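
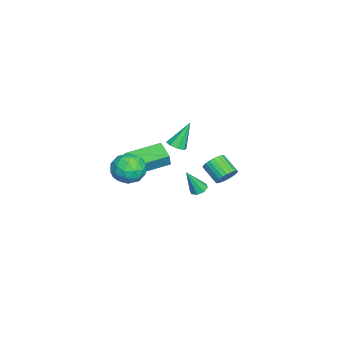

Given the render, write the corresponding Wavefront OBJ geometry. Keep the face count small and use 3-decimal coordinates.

v 0.631 -1.704 -0.244
v 1.353 -0.97 -0.457
v 1.747 -2.51 0.757
v 2.469 -1.776 0.544
v 1.627 -1.533 1.125
v 0.938 -1.035 0.507
v 2.162 -2.445 -0.207
v 1.473 -1.947 -0.825
v 2.299 -1.428 -0.434
v 1.969 -0.864 0.389
v 1.131 -2.616 -0.089
v 0.801 -2.052 0.734
v 0.894 -1.266 -0.438
v 2.206 -2.214 0.738
v 1.711 -2.071 1.08
v 2.135 -1.639 0.955
v 0.65 -1.304 0.129
v 1.074 -0.873 0.003
v 1.235 -1.204 0.933
v 2.026 -2.607 0.297
v 2.45 -2.176 0.171
v 0.965 -1.841 -0.655
v 1.389 -1.409 -0.78
v 1.865 -2.276 -0.633
v 1.875 -1.104 -0.55
v 2.53 -1.578 0.038
v 2.35 -1.971 -0.403
v 1.945 -1.678 -0.767
v 1.68 -0.772 -0.066
v 2.336 -1.246 0.522
v 1.841 -1.103 0.864
v 1.436 -0.81 0.501
v 2.236 -1.042 -0.053
v 0.764 -2.234 -0.222
v 1.42 -2.708 0.366
v 1.664 -2.67 -0.201
v 1.259 -2.377 -0.564
v 0.57 -1.902 0.262
v 1.225 -2.376 0.85
v 1.155 -1.802 1.067
v 0.75 -1.509 0.703
v 0.864 -2.438 0.353
v -2.157 0.177 -0.136
v -1.585 0.349 -0.012
v -2.703 0.863 1.436
v -1.825 0.678 -0.239
v -2.259 0.715 -0.406
v -2.634 0.436 -0.415
v -2.729 0.006 -0.26
v -2.489 -0.324 -0.033
v -2.054 -0.36 0.134
v -1.68 -0.082 0.143
v 3.663 2.383 0.418
v 3.995 2.059 0.205
v 3.977 1.777 1.822
v 4.162 2.395 0.312
v 4.037 2.724 0.482
v 3.693 2.853 0.614
v 3.332 2.706 0.632
v 3.165 2.37 0.524
v 3.29 2.042 0.355
v 3.634 1.913 0.222
v -3.809 -2.976 -2.836
v -3.5 -2.99 -1.969
v -4.87 -1.105 -2.428
v -4.562 -1.118 -1.561
v -2.758 -2.302 -3.199
v -2.45 -2.315 -2.332
v -3.82 -0.43 -2.791
v -3.511 -0.444 -1.924
v 0.928 3.44 -0.317
v 1.493 3.306 0.073
v 0.817 2.485 0.768
v 0.252 2.62 0.377
v 1.382 3.514 0.211
v 0.706 2.693 0.905
v 1.201 3.711 0.268
v 0.525 2.89 0.962
v 0.979 3.866 0.236
v 0.303 3.046 0.93
v 0.749 3.957 0.119
v 0.073 3.137 0.814
v 0.547 3.969 -0.063
v -0.129 3.149 0.631
v 0.402 3.901 -0.285
v -0.274 3.081 0.41
v 0.338 3.763 -0.511
v -0.338 2.942 0.184
v 0.363 3.575 -0.708
v -0.313 2.754 -0.013
v 0.474 3.367 -0.845
v -0.202 2.546 -0.151
v 0.655 3.17 -0.902
v -0.021 2.349 -0.208
v 0.877 3.014 -0.87
v 0.201 2.194 -0.176
v 1.107 2.923 -0.754
v 0.431 2.103 -0.059
v 1.309 2.911 -0.571
v 0.633 2.091 0.123
v 1.454 2.979 -0.35
v 0.778 2.159 0.345
v 1.518 3.118 -0.124
v 0.842 2.297 0.571
f 1 38 17
f 38 12 41
f 17 41 6
f 38 41 17
f 1 17 13
f 17 6 18
f 13 18 2
f 17 18 13
f 1 13 22
f 13 2 23
f 22 23 8
f 13 23 22
f 1 22 34
f 22 8 37
f 34 37 11
f 22 37 34
f 1 34 38
f 34 11 42
f 38 42 12
f 34 42 38
f 2 18 29
f 18 6 32
f 29 32 10
f 18 32 29
f 6 41 19
f 41 12 40
f 19 40 5
f 41 40 19
f 12 42 39
f 42 11 35
f 39 35 3
f 42 35 39
f 11 37 36
f 37 8 24
f 36 24 7
f 37 24 36
f 8 23 28
f 23 2 25
f 28 25 9
f 23 25 28
f 4 30 16
f 30 10 31
f 16 31 5
f 30 31 16
f 4 16 14
f 16 5 15
f 14 15 3
f 16 15 14
f 4 14 21
f 14 3 20
f 21 20 7
f 14 20 21
f 4 21 26
f 21 7 27
f 26 27 9
f 21 27 26
f 4 26 30
f 26 9 33
f 30 33 10
f 26 33 30
f 5 31 19
f 31 10 32
f 19 32 6
f 31 32 19
f 3 15 39
f 15 5 40
f 39 40 12
f 15 40 39
f 7 20 36
f 20 3 35
f 36 35 11
f 20 35 36
f 9 27 28
f 27 7 24
f 28 24 8
f 27 24 28
f 10 33 29
f 33 9 25
f 29 25 2
f 33 25 29
f 44 43 46
f 44 46 45
f 46 43 47
f 46 47 45
f 47 43 48
f 47 48 45
f 48 43 49
f 48 49 45
f 49 43 50
f 49 50 45
f 50 43 51
f 50 51 45
f 51 43 52
f 51 52 45
f 52 43 44
f 52 44 45
f 54 53 56
f 54 56 55
f 56 53 57
f 56 57 55
f 57 53 58
f 57 58 55
f 58 53 59
f 58 59 55
f 59 53 60
f 59 60 55
f 60 53 61
f 60 61 55
f 61 53 62
f 61 62 55
f 62 53 54
f 62 54 55
f 64 66 63
f 67 64 63
f 63 66 65
f 65 67 63
f 64 70 66
f 68 64 67
f 68 70 64
f 66 70 65
f 69 67 65
f 65 70 69
f 69 68 67
f 70 68 69
f 72 71 75
f 72 75 73
f 73 75 76
f 73 76 74
f 75 71 77
f 75 77 76
f 76 77 78
f 76 78 74
f 77 71 79
f 77 79 78
f 78 79 80
f 78 80 74
f 79 71 81
f 79 81 80
f 80 81 82
f 80 82 74
f 81 71 83
f 81 83 82
f 82 83 84
f 82 84 74
f 83 71 85
f 83 85 84
f 84 85 86
f 84 86 74
f 85 71 87
f 85 87 86
f 86 87 88
f 86 88 74
f 87 71 89
f 87 89 88
f 88 89 90
f 88 90 74
f 89 71 91
f 89 91 90
f 90 91 92
f 90 92 74
f 91 71 93
f 91 93 92
f 92 93 94
f 92 94 74
f 93 71 95
f 93 95 94
f 94 95 96
f 94 96 74
f 95 71 97
f 95 97 96
f 96 97 98
f 96 98 74
f 97 71 99
f 97 99 98
f 98 99 100
f 98 100 74
f 99 71 101
f 99 101 100
f 100 101 102
f 100 102 74
f 101 71 103
f 101 103 102
f 102 103 104
f 102 104 74
f 103 71 72
f 103 72 104
f 104 72 73
f 104 73 74



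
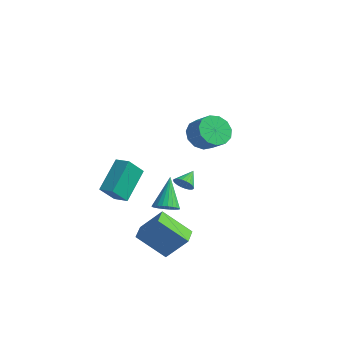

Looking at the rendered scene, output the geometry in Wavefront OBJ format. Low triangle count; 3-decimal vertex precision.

v -3.556 2.654 -2.898
v -3.328 2.347 -2.384
v -3.804 3.566 -2.242
v -3.123 2.462 -2.467
v -2.983 2.607 -2.615
v -2.931 2.759 -2.806
v -2.974 2.895 -3.011
v -3.105 2.994 -3.199
v -3.305 3.042 -3.341
v -3.543 3.03 -3.416
v -3.783 2.961 -3.411
v -3.988 2.846 -3.329
v -4.128 2.701 -3.18
v -4.18 2.55 -2.989
v -4.138 2.414 -2.784
v -4.006 2.314 -2.596
v -3.807 2.267 -2.454
v -3.568 2.278 -2.38
v -1.75 -4.471 -0.444
v -2.27 -2.979 1.073
v -1.843 -3.448 -1.481
v -2.363 -1.956 0.036
v -0.897 -4.284 -0.336
v -1.417 -2.792 1.181
v -0.99 -3.261 -1.373
v -1.51 -1.769 0.144
v 1.541 -2.819 -1.047
v 2.212 -2.639 -0.858
v 0.839 -1.941 0.607
v 2.136 -2.415 -1.009
v 1.969 -2.252 -1.166
v 1.737 -2.176 -1.305
v 1.475 -2.198 -1.405
v 1.224 -2.314 -1.45
v 1.02 -2.507 -1.434
v 0.896 -2.748 -1.359
v 0.87 -2.999 -1.236
v 0.946 -3.223 -1.085
v 1.113 -3.386 -0.928
v 1.345 -3.462 -0.789
v 1.607 -3.44 -0.689
v 1.859 -3.324 -0.644
v 2.062 -3.131 -0.66
v 2.186 -2.891 -0.735
v 1.474 -0.36 3.378
v 1.965 -0.71 2.594
v 2.978 -0.73 3.237
v 2.486 -0.38 4.022
v 1.996 -0.154 2.563
v 3.009 -0.174 3.206
v 1.861 0.337 2.791
v 2.873 0.317 3.434
v 1.603 0.606 3.206
v 2.615 0.586 3.849
v 1.304 0.569 3.675
v 2.316 0.549 4.318
v 1.059 0.237 4.05
v 2.071 0.217 4.694
v 0.945 -0.285 4.212
v 1.958 -0.305 4.856
v 1 -0.83 4.109
v 2.012 -0.85 4.753
v 1.205 -1.226 3.774
v 2.217 -1.247 4.418
v 1.495 -1.348 3.314
v 2.508 -1.368 3.957
v 1.779 -1.155 2.873
v 2.791 -1.175 3.517
v 1.114 -4.13 -2.175
v 2.055 -3.47 -0.909
v 2.188 -3.089 -3.517
v 3.129 -2.429 -2.252
v 1.871 -5.031 -2.268
v 2.812 -4.371 -1.003
v 2.945 -3.99 -3.611
v 3.886 -3.33 -2.345
f 2 1 4
f 2 4 3
f 4 1 5
f 4 5 3
f 5 1 6
f 5 6 3
f 6 1 7
f 6 7 3
f 7 1 8
f 7 8 3
f 8 1 9
f 8 9 3
f 9 1 10
f 9 10 3
f 10 1 11
f 10 11 3
f 11 1 12
f 11 12 3
f 12 1 13
f 12 13 3
f 13 1 14
f 13 14 3
f 14 1 15
f 14 15 3
f 15 1 16
f 15 16 3
f 16 1 17
f 16 17 3
f 17 1 18
f 17 18 3
f 18 1 2
f 18 2 3
f 20 22 19
f 23 20 19
f 19 22 21
f 21 23 19
f 20 26 22
f 24 20 23
f 24 26 20
f 22 26 21
f 25 23 21
f 21 26 25
f 25 24 23
f 26 24 25
f 28 27 30
f 28 30 29
f 30 27 31
f 30 31 29
f 31 27 32
f 31 32 29
f 32 27 33
f 32 33 29
f 33 27 34
f 33 34 29
f 34 27 35
f 34 35 29
f 35 27 36
f 35 36 29
f 36 27 37
f 36 37 29
f 37 27 38
f 37 38 29
f 38 27 39
f 38 39 29
f 39 27 40
f 39 40 29
f 40 27 41
f 40 41 29
f 41 27 42
f 41 42 29
f 42 27 43
f 42 43 29
f 43 27 44
f 43 44 29
f 44 27 28
f 44 28 29
f 46 45 49
f 46 49 47
f 47 49 50
f 47 50 48
f 49 45 51
f 49 51 50
f 50 51 52
f 50 52 48
f 51 45 53
f 51 53 52
f 52 53 54
f 52 54 48
f 53 45 55
f 53 55 54
f 54 55 56
f 54 56 48
f 55 45 57
f 55 57 56
f 56 57 58
f 56 58 48
f 57 45 59
f 57 59 58
f 58 59 60
f 58 60 48
f 59 45 61
f 59 61 60
f 60 61 62
f 60 62 48
f 61 45 63
f 61 63 62
f 62 63 64
f 62 64 48
f 63 45 65
f 63 65 64
f 64 65 66
f 64 66 48
f 65 45 67
f 65 67 66
f 66 67 68
f 66 68 48
f 67 45 46
f 67 46 68
f 68 46 47
f 68 47 48
f 70 72 69
f 73 70 69
f 69 72 71
f 71 73 69
f 70 76 72
f 74 70 73
f 74 76 70
f 72 76 71
f 75 73 71
f 71 76 75
f 75 74 73
f 76 74 75



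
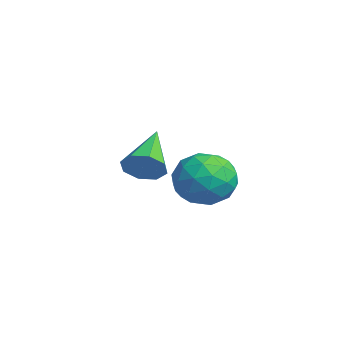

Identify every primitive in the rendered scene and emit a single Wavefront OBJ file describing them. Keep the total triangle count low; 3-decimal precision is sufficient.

v -0.327 -2.563 -1.538
v 0.264 -3.136 -1.757
v -1.184 -3.084 -2.483
v -0.593 -3.657 -2.702
v -0.976 -3.709 -1.943
v -0.446 -3.387 -1.359
v -0.474 -2.833 -2.881
v 0.056 -2.511 -2.297
v 0.173 -3.304 -2.587
v -0.138 -3.845 -2.007
v -0.782 -2.375 -2.233
v -1.093 -2.916 -1.653
v 0.044 -2.804 -1.565
v -0.964 -3.416 -2.675
v -1.189 -3.447 -2.229
v -0.842 -3.784 -2.358
v -0.374 -2.951 -1.33
v -0.027 -3.288 -1.459
v -0.755 -3.625 -1.568
v -0.893 -2.932 -2.781
v -0.546 -3.269 -2.91
v -0.078 -2.436 -1.882
v 0.269 -2.773 -2.011
v -0.165 -2.595 -2.672
v 0.337 -3.239 -2.181
v -0.166 -3.545 -2.737
v -0.096 -3.061 -2.842
v 0.215 -2.872 -2.499
v 0.155 -3.557 -1.84
v -0.349 -3.863 -2.396
v -0.574 -3.894 -1.95
v -0.263 -3.704 -1.606
v 0.101 -3.655 -2.328
v -0.571 -2.357 -1.844
v -1.075 -2.663 -2.4
v -0.657 -2.516 -2.634
v -0.346 -2.326 -2.29
v -0.754 -2.675 -1.503
v -1.257 -2.981 -2.059
v -1.135 -3.348 -1.741
v -0.824 -3.159 -1.398
v -1.021 -2.565 -1.912
v -2.529 -4.083 -2.377
v -2.154 -3.655 -2.158
v -3.731 -3.437 -1.583
v -2.352 -3.529 -2.562
v -2.654 -3.728 -2.857
v -2.883 -4.135 -2.871
v -2.903 -4.512 -2.596
v -2.705 -4.638 -2.193
v -2.403 -4.439 -1.897
v -2.174 -4.032 -1.883
f 1 38 17
f 38 12 41
f 17 41 6
f 38 41 17
f 1 17 13
f 17 6 18
f 13 18 2
f 17 18 13
f 1 13 22
f 13 2 23
f 22 23 8
f 13 23 22
f 1 22 34
f 22 8 37
f 34 37 11
f 22 37 34
f 1 34 38
f 34 11 42
f 38 42 12
f 34 42 38
f 2 18 29
f 18 6 32
f 29 32 10
f 18 32 29
f 6 41 19
f 41 12 40
f 19 40 5
f 41 40 19
f 12 42 39
f 42 11 35
f 39 35 3
f 42 35 39
f 11 37 36
f 37 8 24
f 36 24 7
f 37 24 36
f 8 23 28
f 23 2 25
f 28 25 9
f 23 25 28
f 4 30 16
f 30 10 31
f 16 31 5
f 30 31 16
f 4 16 14
f 16 5 15
f 14 15 3
f 16 15 14
f 4 14 21
f 14 3 20
f 21 20 7
f 14 20 21
f 4 21 26
f 21 7 27
f 26 27 9
f 21 27 26
f 4 26 30
f 26 9 33
f 30 33 10
f 26 33 30
f 5 31 19
f 31 10 32
f 19 32 6
f 31 32 19
f 3 15 39
f 15 5 40
f 39 40 12
f 15 40 39
f 7 20 36
f 20 3 35
f 36 35 11
f 20 35 36
f 9 27 28
f 27 7 24
f 28 24 8
f 27 24 28
f 10 33 29
f 33 9 25
f 29 25 2
f 33 25 29
f 44 43 46
f 44 46 45
f 46 43 47
f 46 47 45
f 47 43 48
f 47 48 45
f 48 43 49
f 48 49 45
f 49 43 50
f 49 50 45
f 50 43 51
f 50 51 45
f 51 43 52
f 51 52 45
f 52 43 44
f 52 44 45



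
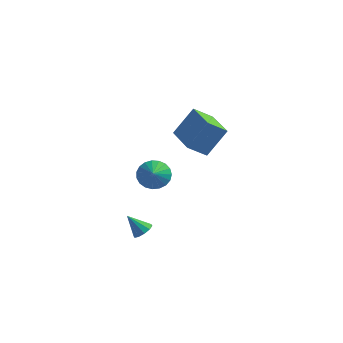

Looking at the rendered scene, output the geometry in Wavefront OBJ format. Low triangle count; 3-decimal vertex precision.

v -2.739 -0.649 -3.971
v -2.279 -0.86 -3.579
v -3.621 -0.671 -2.949
v -2.277 -0.465 -3.568
v -2.451 -0.14 -3.711
v -2.735 -0.009 -3.954
v -3.021 -0.123 -4.202
v -3.199 -0.437 -4.363
v -3.201 -0.833 -4.374
v -3.027 -1.158 -4.231
v -2.743 -1.289 -3.988
v -2.458 -1.175 -3.74
v -0.34 -0.435 3.016
v 0.493 0.403 4.555
v -1.688 1.243 2.832
v -0.855 2.081 4.371
v 0.535 0.179 2.209
v 1.368 1.017 3.748
v -0.813 1.857 2.025
v 0.02 2.695 3.564
v -3.555 3.391 -2.285
v -3.064 2.934 -3
v -3.325 2.589 -1.615
v -2.772 3.162 -2.828
v -2.616 3.429 -2.563
v -2.623 3.689 -2.249
v -2.79 3.898 -1.942
v -3.09 4.019 -1.694
v -3.471 4.031 -1.549
v -3.866 3.933 -1.53
v -4.207 3.741 -1.642
v -4.436 3.488 -1.866
v -4.512 3.218 -2.162
v -4.423 2.979 -2.479
v -4.184 2.81 -2.763
v -3.836 2.742 -2.964
v -3.44 2.786 -3.048
f 2 1 4
f 2 4 3
f 4 1 5
f 4 5 3
f 5 1 6
f 5 6 3
f 6 1 7
f 6 7 3
f 7 1 8
f 7 8 3
f 8 1 9
f 8 9 3
f 9 1 10
f 9 10 3
f 10 1 11
f 10 11 3
f 11 1 12
f 11 12 3
f 12 1 2
f 12 2 3
f 14 16 13
f 17 14 13
f 13 16 15
f 15 17 13
f 14 20 16
f 18 14 17
f 18 20 14
f 16 20 15
f 19 17 15
f 15 20 19
f 19 18 17
f 20 18 19
f 22 21 24
f 22 24 23
f 24 21 25
f 24 25 23
f 25 21 26
f 25 26 23
f 26 21 27
f 26 27 23
f 27 21 28
f 27 28 23
f 28 21 29
f 28 29 23
f 29 21 30
f 29 30 23
f 30 21 31
f 30 31 23
f 31 21 32
f 31 32 23
f 32 21 33
f 32 33 23
f 33 21 34
f 33 34 23
f 34 21 35
f 34 35 23
f 35 21 36
f 35 36 23
f 36 21 37
f 36 37 23
f 37 21 22
f 37 22 23



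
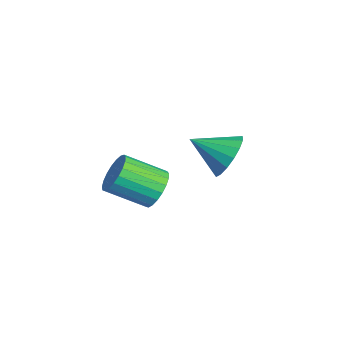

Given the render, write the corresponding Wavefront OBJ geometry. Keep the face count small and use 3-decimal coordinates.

v -0.282 -0.283 1.003
v 0.07 -0.149 1.376
v -0.147 -1.062 1.91
v -0.498 -1.197 1.537
v -0.115 -0.059 1.453
v -0.332 -0.972 1.988
v -0.33 -0.008 1.453
v -0.547 -0.921 1.988
v -0.536 -0.005 1.375
v -0.753 -0.918 1.91
v -0.698 -0.05 1.233
v -0.915 -0.963 1.767
v -0.788 -0.135 1.051
v -1.005 -1.048 1.585
v -0.791 -0.246 0.86
v -1.008 -1.159 1.395
v -0.705 -0.363 0.694
v -0.922 -1.276 1.229
v -0.546 -0.467 0.582
v -0.763 -1.38 1.116
v -0.342 -0.539 0.542
v -0.559 -1.452 1.077
v -0.127 -0.566 0.582
v -0.344 -1.479 1.117
v 0.061 -0.545 0.695
v -0.156 -1.458 1.229
v 0.19 -0.479 0.861
v -0.027 -1.392 1.395
v 0.238 -0.379 1.051
v 0.021 -1.292 1.586
v 0.195 -0.262 1.233
v -0.022 -1.175 1.768
v -2.777 1.936 -0.014
v -2.393 2.098 0.51
v -3.103 1.064 0.494
v -2.673 2.24 0.574
v -2.977 2.312 0.503
v -3.236 2.298 0.313
v -3.389 2.201 0.049
v -3.402 2.043 -0.23
v -3.272 1.861 -0.459
v -3.028 1.696 -0.587
v -2.727 1.585 -0.583
v -2.438 1.555 -0.449
v -2.226 1.612 -0.215
v -2.14 1.744 0.065
v -2.2 1.919 0.327
f 2 1 5
f 2 5 3
f 3 5 6
f 3 6 4
f 5 1 7
f 5 7 6
f 6 7 8
f 6 8 4
f 7 1 9
f 7 9 8
f 8 9 10
f 8 10 4
f 9 1 11
f 9 11 10
f 10 11 12
f 10 12 4
f 11 1 13
f 11 13 12
f 12 13 14
f 12 14 4
f 13 1 15
f 13 15 14
f 14 15 16
f 14 16 4
f 15 1 17
f 15 17 16
f 16 17 18
f 16 18 4
f 17 1 19
f 17 19 18
f 18 19 20
f 18 20 4
f 19 1 21
f 19 21 20
f 20 21 22
f 20 22 4
f 21 1 23
f 21 23 22
f 22 23 24
f 22 24 4
f 23 1 25
f 23 25 24
f 24 25 26
f 24 26 4
f 25 1 27
f 25 27 26
f 26 27 28
f 26 28 4
f 27 1 29
f 27 29 28
f 28 29 30
f 28 30 4
f 29 1 31
f 29 31 30
f 30 31 32
f 30 32 4
f 31 1 2
f 31 2 32
f 32 2 3
f 32 3 4
f 34 33 36
f 34 36 35
f 36 33 37
f 36 37 35
f 37 33 38
f 37 38 35
f 38 33 39
f 38 39 35
f 39 33 40
f 39 40 35
f 40 33 41
f 40 41 35
f 41 33 42
f 41 42 35
f 42 33 43
f 42 43 35
f 43 33 44
f 43 44 35
f 44 33 45
f 44 45 35
f 45 33 46
f 45 46 35
f 46 33 47
f 46 47 35
f 47 33 34
f 47 34 35



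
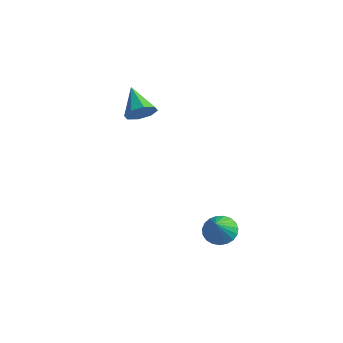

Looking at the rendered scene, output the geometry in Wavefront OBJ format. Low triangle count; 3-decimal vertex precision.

v -1.521 3.1 2.789
v -1.106 3.724 2.796
v -2.619 3.82 3.631
v -1.463 3.703 2.347
v -1.855 3.328 2.158
v -2.051 2.82 2.338
v -1.936 2.475 2.782
v -1.579 2.496 3.231
v -1.187 2.871 3.421
v -0.991 3.379 3.241
v 3.679 1.69 -1.587
v 4.408 1.894 -1.647
v 3.981 0.91 -0.553
v 4.295 2.112 -1.448
v 4.076 2.258 -1.274
v 3.787 2.305 -1.154
v 3.48 2.247 -1.108
v 3.207 2.091 -1.146
v 3.016 1.867 -1.259
v 2.939 1.612 -1.429
v 2.99 1.37 -1.627
v 3.161 1.184 -1.817
v 3.42 1.086 -1.968
v 3.725 1.091 -2.052
v 4.021 1.201 -2.057
v 4.258 1.395 -1.98
v 4.395 1.64 -1.835
f 2 1 4
f 2 4 3
f 4 1 5
f 4 5 3
f 5 1 6
f 5 6 3
f 6 1 7
f 6 7 3
f 7 1 8
f 7 8 3
f 8 1 9
f 8 9 3
f 9 1 10
f 9 10 3
f 10 1 2
f 10 2 3
f 12 11 14
f 12 14 13
f 14 11 15
f 14 15 13
f 15 11 16
f 15 16 13
f 16 11 17
f 16 17 13
f 17 11 18
f 17 18 13
f 18 11 19
f 18 19 13
f 19 11 20
f 19 20 13
f 20 11 21
f 20 21 13
f 21 11 22
f 21 22 13
f 22 11 23
f 22 23 13
f 23 11 24
f 23 24 13
f 24 11 25
f 24 25 13
f 25 11 26
f 25 26 13
f 26 11 27
f 26 27 13
f 27 11 12
f 27 12 13



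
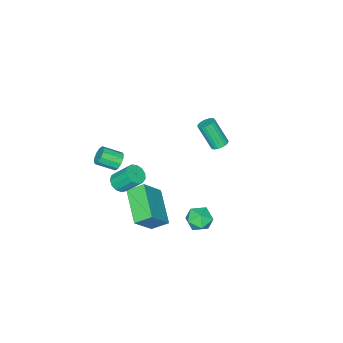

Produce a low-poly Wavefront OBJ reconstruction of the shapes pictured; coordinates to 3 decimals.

v 4.022 -0.114 2.465
v 4.468 -0.378 2.824
v 4.123 0.49 3.893
v 3.678 0.754 3.535
v 4.623 -0.108 2.654
v 4.279 0.76 3.723
v 4.588 0.161 2.425
v 4.243 1.029 3.494
v 4.373 0.342 2.208
v 4.028 1.21 3.277
v 4.046 0.378 2.073
v 3.702 1.247 3.142
v 3.712 0.258 2.063
v 3.368 1.127 3.132
v 3.477 0.02 2.18
v 3.132 0.889 3.25
v 3.415 -0.261 2.388
v 3.07 0.608 3.458
v 3.545 -0.495 2.621
v 3.2 0.373 3.69
v 3.827 -0.608 2.804
v 3.482 0.26 3.873
v 4.171 -0.565 2.879
v 3.827 0.303 3.949
v 1.454 3.994 0.403
v 2.096 4.374 0.038
v 2.304 3.326 1.202
v 2.946 3.706 0.837
v 2.426 4.139 1.32
v 1.901 4.552 0.826
v 2.499 3.148 0.414
v 1.974 3.561 -0.08
v 2.742 3.852 0.045
v 2.697 4.464 0.605
v 1.703 3.236 0.635
v 1.658 3.848 1.195
v 2.739 0.379 0.602
v 3.9 0.256 1.946
v 2.157 1.09 1.169
v 3.318 0.967 2.513
v 3.902 2.013 -0.253
v 5.063 1.89 1.091
v 3.32 2.724 0.314
v 4.481 2.601 1.658
v -3.358 0.451 0.754
v -3.072 0.848 0.959
v -2.915 -0.035 2.45
v -3.202 -0.431 2.246
v -3.277 0.906 1.015
v -3.12 0.023 2.506
v -3.496 0.885 1.026
v -3.34 0.003 2.517
v -3.691 0.79 0.99
v -3.535 -0.093 2.481
v -3.829 0.636 0.913
v -3.673 -0.247 2.404
v -3.885 0.45 0.809
v -3.729 -0.433 2.3
v -3.851 0.264 0.695
v -3.694 -0.618 2.187
v -3.731 0.111 0.592
v -3.574 -0.772 2.083
v -3.546 0.016 0.517
v -3.39 -0.866 2.008
v -3.329 -0.003 0.483
v -3.173 -0.885 1.974
v -3.118 0.056 0.495
v -2.961 -0.826 1.987
v -2.947 0.184 0.553
v -2.791 -0.699 2.044
v -2.848 0.358 0.645
v -2.692 -0.525 2.137
v -2.837 0.548 0.757
v -2.681 -0.335 2.248
v -2.916 0.721 0.867
v -2.76 -0.162 2.359
v 2.327 -1.799 1.913
v 2.608 -1.355 2.183
v 3.314 -2.138 2.736
v 3.033 -2.581 2.467
v 2.329 -1.457 2.394
v 3.035 -2.24 2.948
v 2.05 -1.689 2.422
v 2.755 -2.472 2.976
v 1.876 -1.963 2.256
v 2.581 -2.746 2.809
v 1.875 -2.174 1.959
v 2.58 -2.957 2.512
v 2.046 -2.242 1.644
v 2.752 -3.025 2.197
v 2.325 -2.14 1.432
v 3.031 -2.923 1.986
v 2.605 -1.908 1.404
v 3.31 -2.691 1.958
v 2.779 -1.634 1.571
v 3.484 -2.417 2.124
v 2.78 -1.423 1.868
v 3.485 -2.206 2.421
f 2 1 5
f 2 5 3
f 3 5 6
f 3 6 4
f 5 1 7
f 5 7 6
f 6 7 8
f 6 8 4
f 7 1 9
f 7 9 8
f 8 9 10
f 8 10 4
f 9 1 11
f 9 11 10
f 10 11 12
f 10 12 4
f 11 1 13
f 11 13 12
f 12 13 14
f 12 14 4
f 13 1 15
f 13 15 14
f 14 15 16
f 14 16 4
f 15 1 17
f 15 17 16
f 16 17 18
f 16 18 4
f 17 1 19
f 17 19 18
f 18 19 20
f 18 20 4
f 19 1 21
f 19 21 20
f 20 21 22
f 20 22 4
f 21 1 23
f 21 23 22
f 22 23 24
f 22 24 4
f 23 1 2
f 23 2 24
f 24 2 3
f 24 3 4
f 25 36 30
f 25 30 26
f 25 26 32
f 25 32 35
f 25 35 36
f 26 30 34
f 30 36 29
f 36 35 27
f 35 32 31
f 32 26 33
f 28 34 29
f 28 29 27
f 28 27 31
f 28 31 33
f 28 33 34
f 29 34 30
f 27 29 36
f 31 27 35
f 33 31 32
f 34 33 26
f 38 40 37
f 41 38 37
f 37 40 39
f 39 41 37
f 38 44 40
f 42 38 41
f 42 44 38
f 40 44 39
f 43 41 39
f 39 44 43
f 43 42 41
f 44 42 43
f 46 45 49
f 46 49 47
f 47 49 50
f 47 50 48
f 49 45 51
f 49 51 50
f 50 51 52
f 50 52 48
f 51 45 53
f 51 53 52
f 52 53 54
f 52 54 48
f 53 45 55
f 53 55 54
f 54 55 56
f 54 56 48
f 55 45 57
f 55 57 56
f 56 57 58
f 56 58 48
f 57 45 59
f 57 59 58
f 58 59 60
f 58 60 48
f 59 45 61
f 59 61 60
f 60 61 62
f 60 62 48
f 61 45 63
f 61 63 62
f 62 63 64
f 62 64 48
f 63 45 65
f 63 65 64
f 64 65 66
f 64 66 48
f 65 45 67
f 65 67 66
f 66 67 68
f 66 68 48
f 67 45 69
f 67 69 68
f 68 69 70
f 68 70 48
f 69 45 71
f 69 71 70
f 70 71 72
f 70 72 48
f 71 45 73
f 71 73 72
f 72 73 74
f 72 74 48
f 73 45 75
f 73 75 74
f 74 75 76
f 74 76 48
f 75 45 46
f 75 46 76
f 76 46 47
f 76 47 48
f 78 77 81
f 78 81 79
f 79 81 82
f 79 82 80
f 81 77 83
f 81 83 82
f 82 83 84
f 82 84 80
f 83 77 85
f 83 85 84
f 84 85 86
f 84 86 80
f 85 77 87
f 85 87 86
f 86 87 88
f 86 88 80
f 87 77 89
f 87 89 88
f 88 89 90
f 88 90 80
f 89 77 91
f 89 91 90
f 90 91 92
f 90 92 80
f 91 77 93
f 91 93 92
f 92 93 94
f 92 94 80
f 93 77 95
f 93 95 94
f 94 95 96
f 94 96 80
f 95 77 97
f 95 97 96
f 96 97 98
f 96 98 80
f 97 77 78
f 97 78 98
f 98 78 79
f 98 79 80



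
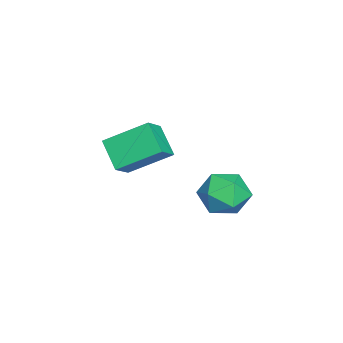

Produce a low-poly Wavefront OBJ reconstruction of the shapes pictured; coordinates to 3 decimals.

v 1.134 -4.41 1.856
v 0.87 -2.668 2.904
v 0.199 -4.132 1.158
v -0.066 -2.39 2.206
v 2.066 -3.69 0.894
v 1.801 -1.948 1.942
v 1.13 -3.412 0.196
v 0.866 -1.67 1.244
v 4.156 1.295 0.458
v 4.896 1.272 1.249
v 3.084 0.308 1.431
v 3.824 0.285 2.222
v 3.309 1.209 1.989
v 3.971 1.819 1.387
v 4.009 -0.239 1.293
v 4.671 0.371 0.691
v 4.804 0.324 1.765
v 4.372 1.219 2.195
v 3.608 0.361 0.485
v 3.176 1.256 0.915
f 2 4 1
f 5 2 1
f 1 4 3
f 3 5 1
f 2 8 4
f 6 2 5
f 6 8 2
f 4 8 3
f 7 5 3
f 3 8 7
f 7 6 5
f 8 6 7
f 9 20 14
f 9 14 10
f 9 10 16
f 9 16 19
f 9 19 20
f 10 14 18
f 14 20 13
f 20 19 11
f 19 16 15
f 16 10 17
f 12 18 13
f 12 13 11
f 12 11 15
f 12 15 17
f 12 17 18
f 13 18 14
f 11 13 20
f 15 11 19
f 17 15 16
f 18 17 10



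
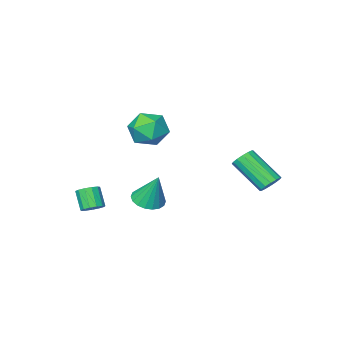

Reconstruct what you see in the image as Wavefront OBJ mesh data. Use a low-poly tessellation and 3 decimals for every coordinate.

v -0.798 -1.268 2.599
v 0.043 -0.576 2.702
v -0.063 -1.944 1.138
v 0.778 -1.252 1.241
v 0.648 -2.065 1.961
v 0.194 -1.647 2.864
v -0.214 -0.873 0.976
v -0.668 -0.455 1.879
v 0.404 -0.332 1.699
v 0.936 -1.068 2.307
v -0.956 -1.452 1.533
v -0.424 -2.188 2.141
v 1.827 -3.354 -3.787
v 2.238 -3.744 -4.012
v 2.083 -4.457 -3.059
v 1.673 -4.066 -2.833
v 2.413 -3.522 -3.817
v 2.258 -4.234 -2.864
v 2.402 -3.246 -3.612
v 2.247 -3.958 -2.659
v 2.208 -3.004 -3.463
v 2.053 -3.716 -2.51
v 1.894 -2.873 -3.417
v 1.739 -3.586 -2.464
v 1.558 -2.895 -3.488
v 1.403 -3.608 -2.534
v 1.308 -3.063 -3.653
v 1.153 -3.775 -2.7
v 1.223 -3.323 -3.862
v 1.068 -4.035 -2.908
v 1.33 -3.593 -4.046
v 1.175 -4.305 -3.093
v 1.594 -3.787 -4.148
v 1.439 -4.499 -3.195
v 1.933 -3.843 -4.135
v 1.778 -4.556 -3.182
v -4.036 2.911 -1.129
v -3.496 3.219 -0.976
v -2.984 1.676 0.322
v -3.524 1.369 0.169
v -3.721 3.327 -0.759
v -3.209 1.785 0.539
v -4.03 3.324 -0.64
v -3.518 1.782 0.658
v -4.341 3.211 -0.653
v -3.829 1.668 0.645
v -4.57 3.017 -0.793
v -4.058 1.474 0.505
v -4.656 2.794 -1.023
v -4.144 1.252 0.275
v -4.576 2.604 -1.282
v -4.064 1.061 0.016
v -4.351 2.495 -1.499
v -3.839 0.953 -0.201
v -4.042 2.498 -1.618
v -3.53 0.956 -0.32
v -3.731 2.612 -1.605
v -3.219 1.069 -0.307
v -3.502 2.806 -1.465
v -2.99 1.263 -0.167
v -3.416 3.028 -1.235
v -2.904 1.486 0.063
v -0.257 -1.696 -3.033
v 0.339 -1.109 -3.23
v -0.383 -0.984 -1.287
v 0.013 -0.934 -3.325
v -0.368 -0.91 -3.362
v -0.726 -1.042 -3.334
v -0.991 -1.303 -3.247
v -1.111 -1.642 -3.117
v -1.062 -1.993 -2.97
v -0.853 -2.284 -2.836
v -0.527 -2.459 -2.741
v -0.146 -2.483 -2.704
v 0.212 -2.351 -2.732
v 0.477 -2.09 -2.819
v 0.597 -1.751 -2.949
v 0.548 -1.4 -3.096
f 1 12 6
f 1 6 2
f 1 2 8
f 1 8 11
f 1 11 12
f 2 6 10
f 6 12 5
f 12 11 3
f 11 8 7
f 8 2 9
f 4 10 5
f 4 5 3
f 4 3 7
f 4 7 9
f 4 9 10
f 5 10 6
f 3 5 12
f 7 3 11
f 9 7 8
f 10 9 2
f 14 13 17
f 14 17 15
f 15 17 18
f 15 18 16
f 17 13 19
f 17 19 18
f 18 19 20
f 18 20 16
f 19 13 21
f 19 21 20
f 20 21 22
f 20 22 16
f 21 13 23
f 21 23 22
f 22 23 24
f 22 24 16
f 23 13 25
f 23 25 24
f 24 25 26
f 24 26 16
f 25 13 27
f 25 27 26
f 26 27 28
f 26 28 16
f 27 13 29
f 27 29 28
f 28 29 30
f 28 30 16
f 29 13 31
f 29 31 30
f 30 31 32
f 30 32 16
f 31 13 33
f 31 33 32
f 32 33 34
f 32 34 16
f 33 13 35
f 33 35 34
f 34 35 36
f 34 36 16
f 35 13 14
f 35 14 36
f 36 14 15
f 36 15 16
f 38 37 41
f 38 41 39
f 39 41 42
f 39 42 40
f 41 37 43
f 41 43 42
f 42 43 44
f 42 44 40
f 43 37 45
f 43 45 44
f 44 45 46
f 44 46 40
f 45 37 47
f 45 47 46
f 46 47 48
f 46 48 40
f 47 37 49
f 47 49 48
f 48 49 50
f 48 50 40
f 49 37 51
f 49 51 50
f 50 51 52
f 50 52 40
f 51 37 53
f 51 53 52
f 52 53 54
f 52 54 40
f 53 37 55
f 53 55 54
f 54 55 56
f 54 56 40
f 55 37 57
f 55 57 56
f 56 57 58
f 56 58 40
f 57 37 59
f 57 59 58
f 58 59 60
f 58 60 40
f 59 37 61
f 59 61 60
f 60 61 62
f 60 62 40
f 61 37 38
f 61 38 62
f 62 38 39
f 62 39 40
f 64 63 66
f 64 66 65
f 66 63 67
f 66 67 65
f 67 63 68
f 67 68 65
f 68 63 69
f 68 69 65
f 69 63 70
f 69 70 65
f 70 63 71
f 70 71 65
f 71 63 72
f 71 72 65
f 72 63 73
f 72 73 65
f 73 63 74
f 73 74 65
f 74 63 75
f 74 75 65
f 75 63 76
f 75 76 65
f 76 63 77
f 76 77 65
f 77 63 78
f 77 78 65
f 78 63 64
f 78 64 65



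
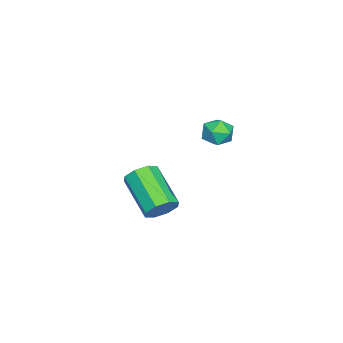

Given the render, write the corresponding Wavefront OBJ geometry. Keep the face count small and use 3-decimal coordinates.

v -2.97 3.134 -1.088
v -2.312 2.75 -0.996
v -3.528 2.37 -0.284
v -2.87 1.986 -0.192
v -2.937 2.702 0.076
v -2.592 3.175 -0.422
v -3.248 1.945 -0.858
v -2.903 2.418 -1.356
v -2.484 2.016 -0.854
v -2.291 2.483 -0.277
v -3.549 2.637 -1.003
v -3.356 3.104 -0.426
v 2.513 1.892 -1.909
v 3.09 1.425 -1.8
v 1.884 0.181 -0.742
v 1.307 0.648 -0.851
v 3.046 1.82 -1.386
v 1.84 0.577 -0.328
v 2.689 2.257 -1.278
v 1.483 1.014 -0.22
v 2.23 2.48 -1.54
v 1.024 1.236 -0.482
v 1.936 2.359 -2.018
v 0.73 1.115 -0.96
v 1.98 1.963 -2.432
v 0.774 0.72 -1.374
v 2.337 1.526 -2.54
v 1.131 0.283 -1.482
v 2.796 1.304 -2.278
v 1.59 0.06 -1.22
f 1 12 6
f 1 6 2
f 1 2 8
f 1 8 11
f 1 11 12
f 2 6 10
f 6 12 5
f 12 11 3
f 11 8 7
f 8 2 9
f 4 10 5
f 4 5 3
f 4 3 7
f 4 7 9
f 4 9 10
f 5 10 6
f 3 5 12
f 7 3 11
f 9 7 8
f 10 9 2
f 14 13 17
f 14 17 15
f 15 17 18
f 15 18 16
f 17 13 19
f 17 19 18
f 18 19 20
f 18 20 16
f 19 13 21
f 19 21 20
f 20 21 22
f 20 22 16
f 21 13 23
f 21 23 22
f 22 23 24
f 22 24 16
f 23 13 25
f 23 25 24
f 24 25 26
f 24 26 16
f 25 13 27
f 25 27 26
f 26 27 28
f 26 28 16
f 27 13 29
f 27 29 28
f 28 29 30
f 28 30 16
f 29 13 14
f 29 14 30
f 30 14 15
f 30 15 16



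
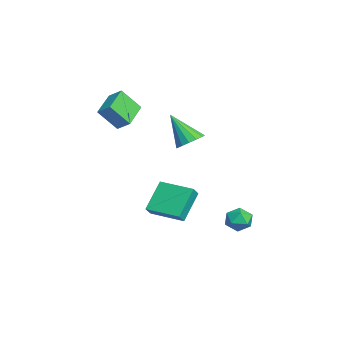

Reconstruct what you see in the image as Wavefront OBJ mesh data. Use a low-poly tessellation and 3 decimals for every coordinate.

v -4.578 -3.553 4.228
v -4.078 -2.911 4.774
v -4.553 -2.49 2.954
v -4.053 -1.847 3.5
v -2.987 -4.293 3.64
v -2.487 -3.65 4.186
v -2.962 -3.229 2.366
v -2.462 -2.587 2.912
v 0.32 0.352 2.582
v 1.004 -0.169 2.61
v -0.5 -0.632 4.258
v 1.113 0.177 2.867
v 1.009 0.571 3.048
v 0.722 0.906 3.103
v 0.326 1.092 3.019
v -0.071 1.081 2.818
v -0.363 0.874 2.553
v -0.472 0.527 2.297
v -0.369 0.133 2.116
v -0.081 -0.202 2.06
v 0.315 -0.388 2.144
v 0.712 -0.377 2.346
v 1.545 -1.874 -1.987
v 2.056 -2.175 -1.422
v 0.442 -1.013 -0.53
v 0.954 -1.315 0.035
v 2.646 -0.245 -2.115
v 3.158 -0.547 -1.55
v 1.544 0.615 -0.658
v 2.055 0.314 -0.093
v -0.656 2.602 -3.372
v -0.371 3.07 -2.72
v 0.511 2.85 -4.06
v 0.796 3.318 -3.408
v 0.715 2.475 -3.323
v -0.007 2.321 -2.898
v 0.147 3.599 -3.882
v -0.575 3.445 -3.457
v 0.125 3.686 -3.035
v 0.476 2.991 -2.69
v -0.336 2.929 -4.09
v 0.015 2.234 -3.745
f 2 4 1
f 5 2 1
f 1 4 3
f 3 5 1
f 2 8 4
f 6 2 5
f 6 8 2
f 4 8 3
f 7 5 3
f 3 8 7
f 7 6 5
f 8 6 7
f 10 9 12
f 10 12 11
f 12 9 13
f 12 13 11
f 13 9 14
f 13 14 11
f 14 9 15
f 14 15 11
f 15 9 16
f 15 16 11
f 16 9 17
f 16 17 11
f 17 9 18
f 17 18 11
f 18 9 19
f 18 19 11
f 19 9 20
f 19 20 11
f 20 9 21
f 20 21 11
f 21 9 22
f 21 22 11
f 22 9 10
f 22 10 11
f 24 26 23
f 27 24 23
f 23 26 25
f 25 27 23
f 24 30 26
f 28 24 27
f 28 30 24
f 26 30 25
f 29 27 25
f 25 30 29
f 29 28 27
f 30 28 29
f 31 42 36
f 31 36 32
f 31 32 38
f 31 38 41
f 31 41 42
f 32 36 40
f 36 42 35
f 42 41 33
f 41 38 37
f 38 32 39
f 34 40 35
f 34 35 33
f 34 33 37
f 34 37 39
f 34 39 40
f 35 40 36
f 33 35 42
f 37 33 41
f 39 37 38
f 40 39 32



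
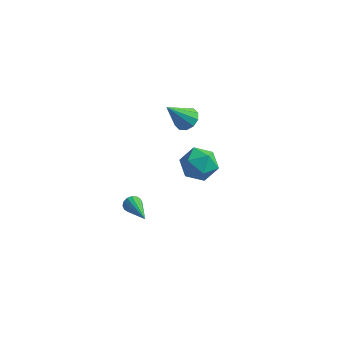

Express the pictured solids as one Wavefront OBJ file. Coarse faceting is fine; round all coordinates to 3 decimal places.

v -2.551 3.756 2.529
v -1.879 3.649 2.82
v -3.309 2.924 3.971
v -2.036 4.052 2.97
v -2.389 4.341 2.951
v -2.804 4.408 2.771
v -3.122 4.225 2.498
v -3.222 3.863 2.237
v -3.066 3.46 2.087
v -2.712 3.17 2.106
v -2.297 3.104 2.286
v -1.979 3.287 2.559
v -2.949 -2.361 0.985
v -2.675 -2.34 0.567
v -1.631 -3.879 1.775
v -2.569 -2.166 0.726
v -2.564 -2.043 0.954
v -2.663 -2.006 1.19
v -2.838 -2.064 1.372
v -3.043 -2.201 1.45
v -3.223 -2.381 1.403
v -3.329 -2.556 1.244
v -3.334 -2.679 1.016
v -3.235 -2.716 0.78
v -3.06 -2.658 0.599
v -2.855 -2.521 0.521
v -1.586 2.327 1.802
v -0.727 2.777 1.32
v -1.513 0.983 0.68
v -0.654 1.433 0.198
v -0.565 1.036 1.201
v -0.61 1.867 1.895
v -1.63 1.893 0.105
v -1.675 2.724 0.799
v -0.754 2.509 0.271
v -0.096 1.979 0.948
v -2.144 1.781 1.052
v -1.486 1.251 1.729
f 2 1 4
f 2 4 3
f 4 1 5
f 4 5 3
f 5 1 6
f 5 6 3
f 6 1 7
f 6 7 3
f 7 1 8
f 7 8 3
f 8 1 9
f 8 9 3
f 9 1 10
f 9 10 3
f 10 1 11
f 10 11 3
f 11 1 12
f 11 12 3
f 12 1 2
f 12 2 3
f 14 13 16
f 14 16 15
f 16 13 17
f 16 17 15
f 17 13 18
f 17 18 15
f 18 13 19
f 18 19 15
f 19 13 20
f 19 20 15
f 20 13 21
f 20 21 15
f 21 13 22
f 21 22 15
f 22 13 23
f 22 23 15
f 23 13 24
f 23 24 15
f 24 13 25
f 24 25 15
f 25 13 26
f 25 26 15
f 26 13 14
f 26 14 15
f 27 38 32
f 27 32 28
f 27 28 34
f 27 34 37
f 27 37 38
f 28 32 36
f 32 38 31
f 38 37 29
f 37 34 33
f 34 28 35
f 30 36 31
f 30 31 29
f 30 29 33
f 30 33 35
f 30 35 36
f 31 36 32
f 29 31 38
f 33 29 37
f 35 33 34
f 36 35 28



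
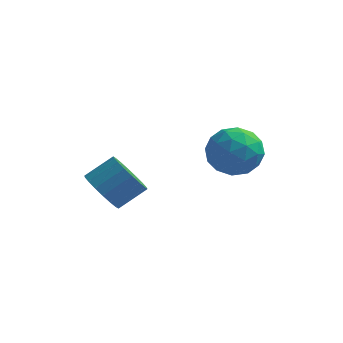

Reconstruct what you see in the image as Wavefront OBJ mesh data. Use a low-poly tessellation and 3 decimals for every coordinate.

v -2.956 -2.938 2.996
v -2.412 -2.797 2.254
v -1.561 -2.14 3.003
v -2.104 -2.282 3.744
v -2.663 -2.468 2.249
v -1.811 -1.811 2.998
v -2.971 -2.231 2.392
v -2.12 -1.574 3.14
v -3.276 -2.135 2.655
v -2.425 -1.478 3.403
v -3.518 -2.198 2.985
v -2.666 -1.541 3.733
v -3.648 -2.407 3.317
v -2.797 -1.75 4.065
v -3.641 -2.722 3.586
v -2.79 -2.065 4.334
v -3.499 -3.08 3.737
v -2.648 -2.423 4.486
v -3.249 -3.409 3.742
v -2.397 -2.752 4.491
v -2.94 -3.646 3.6
v -2.089 -2.989 4.348
v -2.635 -3.742 3.337
v -1.784 -3.085 4.085
v -2.394 -3.679 3.007
v -1.542 -3.022 3.755
v -2.263 -3.47 2.675
v -1.412 -2.813 3.423
v -2.27 -3.155 2.406
v -1.419 -2.498 3.154
v -0.172 1.583 3.124
v 0.76 1.684 2.446
v 0.82 0.556 4.334
v 1.752 0.657 3.656
v 1.344 1.581 4.221
v 0.732 2.215 3.473
v 0.848 0.025 3.307
v 0.236 0.659 2.559
v 1.391 0.721 2.559
v 1.697 1.683 3.124
v -0.117 0.557 3.656
v 0.189 1.519 4.221
v 0.207 1.724 2.679
v 1.373 0.516 4.101
v 1.133 1.059 4.433
v 1.681 1.119 4.035
v 0.19 2.036 3.282
v 0.738 2.095 2.884
v 1.082 2.035 3.927
v 0.842 0.145 3.896
v 1.39 0.204 3.498
v -0.101 1.121 2.745
v 0.447 1.181 2.347
v 0.498 0.205 2.853
v 1.125 1.217 2.347
v 1.708 0.613 3.058
v 1.177 0.242 2.853
v 0.817 0.615 2.413
v 1.306 1.782 2.679
v 1.888 1.179 3.39
v 1.649 1.721 3.722
v 1.289 2.094 3.283
v 1.676 1.216 2.746
v -0.308 1.061 3.39
v 0.274 0.458 4.101
v 0.291 0.146 3.497
v -0.069 0.519 3.058
v -0.128 1.627 3.722
v 0.455 1.023 4.433
v 0.763 1.625 4.367
v 0.403 1.998 3.927
v -0.096 1.024 4.034
f 2 1 5
f 2 5 3
f 3 5 6
f 3 6 4
f 5 1 7
f 5 7 6
f 6 7 8
f 6 8 4
f 7 1 9
f 7 9 8
f 8 9 10
f 8 10 4
f 9 1 11
f 9 11 10
f 10 11 12
f 10 12 4
f 11 1 13
f 11 13 12
f 12 13 14
f 12 14 4
f 13 1 15
f 13 15 14
f 14 15 16
f 14 16 4
f 15 1 17
f 15 17 16
f 16 17 18
f 16 18 4
f 17 1 19
f 17 19 18
f 18 19 20
f 18 20 4
f 19 1 21
f 19 21 20
f 20 21 22
f 20 22 4
f 21 1 23
f 21 23 22
f 22 23 24
f 22 24 4
f 23 1 25
f 23 25 24
f 24 25 26
f 24 26 4
f 25 1 27
f 25 27 26
f 26 27 28
f 26 28 4
f 27 1 29
f 27 29 28
f 28 29 30
f 28 30 4
f 29 1 2
f 29 2 30
f 30 2 3
f 30 3 4
f 31 68 47
f 68 42 71
f 47 71 36
f 68 71 47
f 31 47 43
f 47 36 48
f 43 48 32
f 47 48 43
f 31 43 52
f 43 32 53
f 52 53 38
f 43 53 52
f 31 52 64
f 52 38 67
f 64 67 41
f 52 67 64
f 31 64 68
f 64 41 72
f 68 72 42
f 64 72 68
f 32 48 59
f 48 36 62
f 59 62 40
f 48 62 59
f 36 71 49
f 71 42 70
f 49 70 35
f 71 70 49
f 42 72 69
f 72 41 65
f 69 65 33
f 72 65 69
f 41 67 66
f 67 38 54
f 66 54 37
f 67 54 66
f 38 53 58
f 53 32 55
f 58 55 39
f 53 55 58
f 34 60 46
f 60 40 61
f 46 61 35
f 60 61 46
f 34 46 44
f 46 35 45
f 44 45 33
f 46 45 44
f 34 44 51
f 44 33 50
f 51 50 37
f 44 50 51
f 34 51 56
f 51 37 57
f 56 57 39
f 51 57 56
f 34 56 60
f 56 39 63
f 60 63 40
f 56 63 60
f 35 61 49
f 61 40 62
f 49 62 36
f 61 62 49
f 33 45 69
f 45 35 70
f 69 70 42
f 45 70 69
f 37 50 66
f 50 33 65
f 66 65 41
f 50 65 66
f 39 57 58
f 57 37 54
f 58 54 38
f 57 54 58
f 40 63 59
f 63 39 55
f 59 55 32
f 63 55 59



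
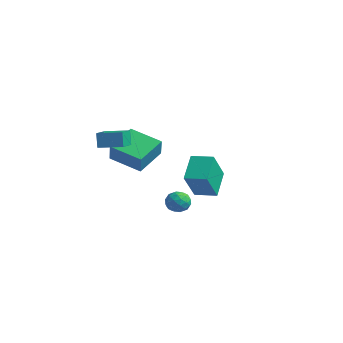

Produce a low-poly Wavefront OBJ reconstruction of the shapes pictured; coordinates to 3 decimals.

v -4.647 -1.485 -1.765
v -5.123 0.082 -1.019
v -3.075 -0.738 -2.331
v -3.551 0.829 -1.585
v -4.129 -1.809 -0.755
v -4.605 -0.242 -0.009
v -2.557 -1.062 -1.321
v -3.033 0.505 -0.575
v -2.783 2.744 -3.118
v -2.163 1.639 -1.545
v -1.816 3.415 -3.028
v -1.197 2.31 -1.455
v -1.983 1.73 -4.145
v -1.364 0.625 -2.572
v -1.017 2.401 -4.055
v -0.397 1.296 -2.482
v 1.899 -2.066 -1.916
v 2.306 -1.81 -2.356
v 2.354 -3.01 -2.044
v 2.761 -2.754 -2.484
v 2.814 -2.588 -1.855
v 2.533 -2.005 -1.776
v 2.127 -2.815 -2.624
v 1.846 -2.232 -2.545
v 2.448 -2.273 -2.793
v 2.872 -2.133 -2.318
v 1.788 -2.687 -2.082
v 2.212 -2.547 -1.607
v 2.063 -1.856 -2.125
v 2.597 -2.964 -2.275
v 2.628 -2.867 -1.906
v 2.868 -2.717 -2.164
v 2.196 -1.97 -1.784
v 2.435 -1.82 -2.043
v 2.733 -2.277 -1.748
v 2.225 -3 -2.357
v 2.464 -2.85 -2.616
v 1.792 -2.103 -2.236
v 2.032 -1.953 -2.494
v 1.927 -2.543 -2.652
v 2.385 -1.977 -2.64
v 2.653 -2.531 -2.715
v 2.28 -2.567 -2.798
v 2.115 -2.225 -2.751
v 2.635 -1.895 -2.361
v 2.902 -2.449 -2.436
v 2.933 -2.352 -2.067
v 2.768 -2.009 -2.02
v 2.718 -2.166 -2.618
v 1.758 -2.371 -1.964
v 2.025 -2.925 -2.039
v 1.892 -2.811 -2.38
v 1.727 -2.468 -2.333
v 2.007 -2.289 -1.685
v 2.275 -2.843 -1.76
v 2.545 -2.595 -1.649
v 2.38 -2.253 -1.602
v 1.942 -2.654 -1.782
v -2.689 -3.483 -0.028
v -2.905 -3.395 0.831
v -3.484 -2.486 -0.331
v -3.7 -2.398 0.528
v -1.72 -2.662 0.132
v -1.936 -2.574 0.991
v -2.515 -1.665 -0.171
v -2.731 -1.577 0.688
f 2 4 1
f 5 2 1
f 1 4 3
f 3 5 1
f 2 8 4
f 6 2 5
f 6 8 2
f 4 8 3
f 7 5 3
f 3 8 7
f 7 6 5
f 8 6 7
f 10 12 9
f 13 10 9
f 9 12 11
f 11 13 9
f 10 16 12
f 14 10 13
f 14 16 10
f 12 16 11
f 15 13 11
f 11 16 15
f 15 14 13
f 16 14 15
f 17 54 33
f 54 28 57
f 33 57 22
f 54 57 33
f 17 33 29
f 33 22 34
f 29 34 18
f 33 34 29
f 17 29 38
f 29 18 39
f 38 39 24
f 29 39 38
f 17 38 50
f 38 24 53
f 50 53 27
f 38 53 50
f 17 50 54
f 50 27 58
f 54 58 28
f 50 58 54
f 18 34 45
f 34 22 48
f 45 48 26
f 34 48 45
f 22 57 35
f 57 28 56
f 35 56 21
f 57 56 35
f 28 58 55
f 58 27 51
f 55 51 19
f 58 51 55
f 27 53 52
f 53 24 40
f 52 40 23
f 53 40 52
f 24 39 44
f 39 18 41
f 44 41 25
f 39 41 44
f 20 46 32
f 46 26 47
f 32 47 21
f 46 47 32
f 20 32 30
f 32 21 31
f 30 31 19
f 32 31 30
f 20 30 37
f 30 19 36
f 37 36 23
f 30 36 37
f 20 37 42
f 37 23 43
f 42 43 25
f 37 43 42
f 20 42 46
f 42 25 49
f 46 49 26
f 42 49 46
f 21 47 35
f 47 26 48
f 35 48 22
f 47 48 35
f 19 31 55
f 31 21 56
f 55 56 28
f 31 56 55
f 23 36 52
f 36 19 51
f 52 51 27
f 36 51 52
f 25 43 44
f 43 23 40
f 44 40 24
f 43 40 44
f 26 49 45
f 49 25 41
f 45 41 18
f 49 41 45
f 60 62 59
f 63 60 59
f 59 62 61
f 61 63 59
f 60 66 62
f 64 60 63
f 64 66 60
f 62 66 61
f 65 63 61
f 61 66 65
f 65 64 63
f 66 64 65



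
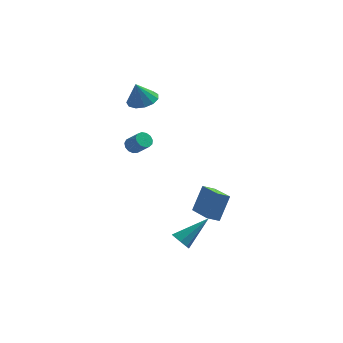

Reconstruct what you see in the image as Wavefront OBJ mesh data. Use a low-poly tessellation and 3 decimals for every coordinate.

v 2.377 -3.583 -3.443
v 2.683 -3.383 -3.969
v 3.843 -2.597 -2.217
v 2.343 -3.065 -3.818
v 2.023 -3.05 -3.447
v 1.91 -3.346 -3.074
v 2.071 -3.782 -2.917
v 2.411 -4.1 -3.068
v 2.731 -4.115 -3.439
v 2.844 -3.819 -3.812
v -0.447 0.595 1.407
v -0.013 0.869 1.21
v 0.662 0.379 2.016
v 0.227 0.105 2.213
v -0.14 1.051 1.427
v 0.535 0.561 2.233
v -0.365 1.088 1.637
v 0.31 0.598 2.443
v -0.615 0.968 1.774
v 0.059 0.478 2.581
v -0.813 0.73 1.795
v -0.138 0.24 2.601
v -0.894 0.449 1.692
v -0.22 -0.041 2.499
v -0.834 0.215 1.499
v -0.159 -0.275 2.305
v -0.651 0.101 1.277
v 0.024 -0.389 2.083
v -0.403 0.144 1.095
v 0.272 -0.346 1.902
v -0.169 0.33 1.013
v 0.505 -0.16 1.82
v -0.024 0.6 1.056
v 0.651 0.11 1.862
v 3.681 -0.405 -3.721
v 4.222 0.368 -2.212
v 2.798 1.39 -4.324
v 3.339 2.163 -2.815
v 4.381 -0.183 -4.085
v 4.922 0.59 -2.576
v 3.498 1.612 -4.688
v 4.039 2.385 -3.179
v -0.126 3.858 3.187
v 0.523 3.169 3.264
v -0.494 3.662 4.533
v 0.77 3.624 3.398
v 0.733 4.154 3.465
v 0.423 4.59 3.444
v -0.061 4.793 3.341
v -0.566 4.7 3.189
v -0.931 4.34 3.037
v -1.04 3.827 2.932
v -0.859 3.323 2.908
v -0.446 2.99 2.972
v 0.07 2.932 3.105
f 2 1 4
f 2 4 3
f 4 1 5
f 4 5 3
f 5 1 6
f 5 6 3
f 6 1 7
f 6 7 3
f 7 1 8
f 7 8 3
f 8 1 9
f 8 9 3
f 9 1 10
f 9 10 3
f 10 1 2
f 10 2 3
f 12 11 15
f 12 15 13
f 13 15 16
f 13 16 14
f 15 11 17
f 15 17 16
f 16 17 18
f 16 18 14
f 17 11 19
f 17 19 18
f 18 19 20
f 18 20 14
f 19 11 21
f 19 21 20
f 20 21 22
f 20 22 14
f 21 11 23
f 21 23 22
f 22 23 24
f 22 24 14
f 23 11 25
f 23 25 24
f 24 25 26
f 24 26 14
f 25 11 27
f 25 27 26
f 26 27 28
f 26 28 14
f 27 11 29
f 27 29 28
f 28 29 30
f 28 30 14
f 29 11 31
f 29 31 30
f 30 31 32
f 30 32 14
f 31 11 33
f 31 33 32
f 32 33 34
f 32 34 14
f 33 11 12
f 33 12 34
f 34 12 13
f 34 13 14
f 36 38 35
f 39 36 35
f 35 38 37
f 37 39 35
f 36 42 38
f 40 36 39
f 40 42 36
f 38 42 37
f 41 39 37
f 37 42 41
f 41 40 39
f 42 40 41
f 44 43 46
f 44 46 45
f 46 43 47
f 46 47 45
f 47 43 48
f 47 48 45
f 48 43 49
f 48 49 45
f 49 43 50
f 49 50 45
f 50 43 51
f 50 51 45
f 51 43 52
f 51 52 45
f 52 43 53
f 52 53 45
f 53 43 54
f 53 54 45
f 54 43 55
f 54 55 45
f 55 43 44
f 55 44 45



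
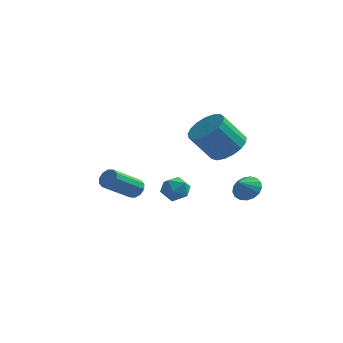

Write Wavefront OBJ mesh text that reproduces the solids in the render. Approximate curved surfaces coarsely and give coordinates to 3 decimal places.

v 3.249 2.944 -2.423
v 3.892 3.103 -1.992
v 2.931 2.256 -1.697
v 3.636 3.352 -1.868
v 3.291 3.508 -1.871
v 2.937 3.534 -2.001
v 2.654 3.426 -2.227
v 2.507 3.207 -2.498
v 2.531 2.928 -2.752
v 2.718 2.652 -2.931
v 3.028 2.444 -2.994
v 3.388 2.35 -2.925
v 3.716 2.392 -2.742
v 3.937 2.561 -2.486
v 4 2.817 -2.215
v -2.491 3.415 -3.426
v -2.107 2.976 -3.564
v -3.124 1.705 -2.352
v -3.509 2.145 -2.214
v -1.975 3.154 -3.267
v -2.993 1.883 -2.054
v -2.041 3.432 -3.03
v -3.058 2.161 -1.818
v -2.278 3.704 -2.945
v -3.296 2.433 -1.733
v -2.597 3.865 -3.044
v -3.615 2.594 -1.831
v -2.876 3.855 -3.288
v -3.893 2.584 -2.076
v -3.007 3.677 -3.586
v -4.025 2.406 -2.373
v -2.942 3.399 -3.822
v -3.959 2.128 -2.61
v -2.704 3.127 -3.907
v -3.722 1.856 -2.695
v -2.385 2.966 -3.809
v -3.403 1.695 -2.596
v 0.353 0.786 -1.583
v 0.739 0.293 -2.079
v 0.161 -0.193 -0.761
v 0.547 -0.686 -1.257
v 0.948 -0.113 -0.87
v 1.067 0.492 -1.378
v -0.167 -0.392 -1.462
v -0.048 0.213 -1.97
v 0.418 -0.435 -2.004
v 1.107 -0.263 -1.639
v -0.207 0.363 -1.201
v 0.482 0.535 -0.836
v 2.184 3.463 0.011
v 2.73 4.176 0.61
v 1.723 3.69 2.108
v 1.176 2.977 1.509
v 2.33 4.448 0.429
v 1.322 3.962 1.927
v 1.896 4.494 0.152
v 0.888 4.008 1.65
v 1.528 4.304 -0.157
v 0.52 3.818 1.341
v 1.31 3.921 -0.428
v 0.302 3.435 1.07
v 1.292 3.434 -0.598
v 0.285 2.947 0.9
v 1.479 2.953 -0.629
v 0.471 2.466 0.87
v 1.827 2.588 -0.513
v 0.82 2.102 0.985
v 2.257 2.425 -0.277
v 1.249 1.938 1.221
v 2.67 2.499 0.025
v 1.662 2.013 1.523
v 2.972 2.794 0.324
v 1.964 2.308 1.822
v 3.093 3.242 0.551
v 2.085 2.756 2.049
v 3.006 3.741 0.654
v 1.998 3.255 2.152
f 2 1 4
f 2 4 3
f 4 1 5
f 4 5 3
f 5 1 6
f 5 6 3
f 6 1 7
f 6 7 3
f 7 1 8
f 7 8 3
f 8 1 9
f 8 9 3
f 9 1 10
f 9 10 3
f 10 1 11
f 10 11 3
f 11 1 12
f 11 12 3
f 12 1 13
f 12 13 3
f 13 1 14
f 13 14 3
f 14 1 15
f 14 15 3
f 15 1 2
f 15 2 3
f 17 16 20
f 17 20 18
f 18 20 21
f 18 21 19
f 20 16 22
f 20 22 21
f 21 22 23
f 21 23 19
f 22 16 24
f 22 24 23
f 23 24 25
f 23 25 19
f 24 16 26
f 24 26 25
f 25 26 27
f 25 27 19
f 26 16 28
f 26 28 27
f 27 28 29
f 27 29 19
f 28 16 30
f 28 30 29
f 29 30 31
f 29 31 19
f 30 16 32
f 30 32 31
f 31 32 33
f 31 33 19
f 32 16 34
f 32 34 33
f 33 34 35
f 33 35 19
f 34 16 36
f 34 36 35
f 35 36 37
f 35 37 19
f 36 16 17
f 36 17 37
f 37 17 18
f 37 18 19
f 38 49 43
f 38 43 39
f 38 39 45
f 38 45 48
f 38 48 49
f 39 43 47
f 43 49 42
f 49 48 40
f 48 45 44
f 45 39 46
f 41 47 42
f 41 42 40
f 41 40 44
f 41 44 46
f 41 46 47
f 42 47 43
f 40 42 49
f 44 40 48
f 46 44 45
f 47 46 39
f 51 50 54
f 51 54 52
f 52 54 55
f 52 55 53
f 54 50 56
f 54 56 55
f 55 56 57
f 55 57 53
f 56 50 58
f 56 58 57
f 57 58 59
f 57 59 53
f 58 50 60
f 58 60 59
f 59 60 61
f 59 61 53
f 60 50 62
f 60 62 61
f 61 62 63
f 61 63 53
f 62 50 64
f 62 64 63
f 63 64 65
f 63 65 53
f 64 50 66
f 64 66 65
f 65 66 67
f 65 67 53
f 66 50 68
f 66 68 67
f 67 68 69
f 67 69 53
f 68 50 70
f 68 70 69
f 69 70 71
f 69 71 53
f 70 50 72
f 70 72 71
f 71 72 73
f 71 73 53
f 72 50 74
f 72 74 73
f 73 74 75
f 73 75 53
f 74 50 76
f 74 76 75
f 75 76 77
f 75 77 53
f 76 50 51
f 76 51 77
f 77 51 52
f 77 52 53



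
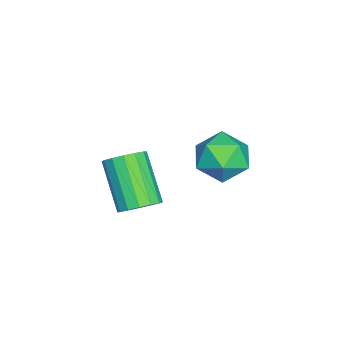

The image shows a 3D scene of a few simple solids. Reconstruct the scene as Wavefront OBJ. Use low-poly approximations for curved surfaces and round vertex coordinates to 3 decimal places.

v -0.279 0.889 -0.172
v 0.545 0.72 0.51
v 0.275 -0.44 -1.17
v 1.099 -0.609 -0.488
v 0.085 -0.825 -0.176
v -0.257 -0.003 0.441
v 1.077 0.283 -1.101
v 0.735 1.105 -0.484
v 1.384 0.346 -0.064
v 0.77 -0.339 0.508
v 0.05 0.619 -1.168
v -0.564 -0.066 -0.596
v 4.286 -1.769 0.042
v 4.612 -1.343 0.552
v 3.42 -2.125 1.968
v 3.094 -2.551 1.458
v 4.319 -1.134 0.42
v 3.127 -1.916 1.837
v 4.017 -1.095 0.188
v 2.825 -1.878 1.604
v 3.788 -1.237 -0.084
v 2.595 -2.019 1.332
v 3.691 -1.521 -0.322
v 2.499 -2.304 1.094
v 3.755 -1.872 -0.463
v 2.562 -2.654 0.954
v 3.96 -2.195 -0.468
v 2.768 -2.977 0.948
v 4.253 -2.404 -0.337
v 3.061 -3.186 1.08
v 4.555 -2.442 -0.104
v 3.363 -3.225 1.312
v 4.785 -2.301 0.168
v 3.592 -3.083 1.584
v 4.881 -2.016 0.406
v 3.689 -2.799 1.822
v 4.818 -1.666 0.546
v 3.625 -2.448 1.963
f 1 12 6
f 1 6 2
f 1 2 8
f 1 8 11
f 1 11 12
f 2 6 10
f 6 12 5
f 12 11 3
f 11 8 7
f 8 2 9
f 4 10 5
f 4 5 3
f 4 3 7
f 4 7 9
f 4 9 10
f 5 10 6
f 3 5 12
f 7 3 11
f 9 7 8
f 10 9 2
f 14 13 17
f 14 17 15
f 15 17 18
f 15 18 16
f 17 13 19
f 17 19 18
f 18 19 20
f 18 20 16
f 19 13 21
f 19 21 20
f 20 21 22
f 20 22 16
f 21 13 23
f 21 23 22
f 22 23 24
f 22 24 16
f 23 13 25
f 23 25 24
f 24 25 26
f 24 26 16
f 25 13 27
f 25 27 26
f 26 27 28
f 26 28 16
f 27 13 29
f 27 29 28
f 28 29 30
f 28 30 16
f 29 13 31
f 29 31 30
f 30 31 32
f 30 32 16
f 31 13 33
f 31 33 32
f 32 33 34
f 32 34 16
f 33 13 35
f 33 35 34
f 34 35 36
f 34 36 16
f 35 13 37
f 35 37 36
f 36 37 38
f 36 38 16
f 37 13 14
f 37 14 38
f 38 14 15
f 38 15 16



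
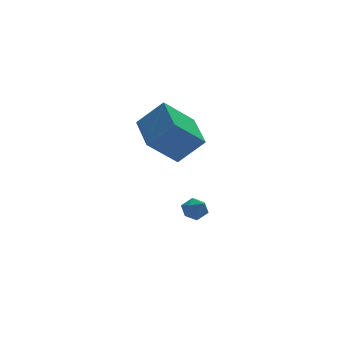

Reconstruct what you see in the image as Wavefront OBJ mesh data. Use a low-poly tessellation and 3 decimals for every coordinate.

v -0.098 3.942 -2.048
v 0.54 3.881 -2.016
v -0.2 3.319 -1.224
v 0.438 3.258 -1.192
v 0.163 3.82 -1.051
v 0.225 4.205 -1.56
v 0.115 2.995 -1.68
v 0.177 3.38 -2.189
v 0.671 3.296 -1.788
v 0.701 3.805 -1.4
v -0.361 3.395 -1.84
v -0.331 3.904 -1.452
v -1.132 2.296 1.88
v -2.523 2.217 3.113
v -0.818 4.284 2.361
v -2.209 4.206 3.594
v -0.091 1.854 3.026
v -1.482 1.776 4.259
v 0.223 3.843 3.507
v -1.168 3.764 4.74
f 1 12 6
f 1 6 2
f 1 2 8
f 1 8 11
f 1 11 12
f 2 6 10
f 6 12 5
f 12 11 3
f 11 8 7
f 8 2 9
f 4 10 5
f 4 5 3
f 4 3 7
f 4 7 9
f 4 9 10
f 5 10 6
f 3 5 12
f 7 3 11
f 9 7 8
f 10 9 2
f 14 16 13
f 17 14 13
f 13 16 15
f 15 17 13
f 14 20 16
f 18 14 17
f 18 20 14
f 16 20 15
f 19 17 15
f 15 20 19
f 19 18 17
f 20 18 19



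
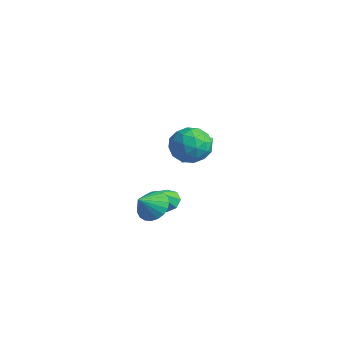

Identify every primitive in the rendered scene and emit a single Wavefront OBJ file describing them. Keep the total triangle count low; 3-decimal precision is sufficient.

v 3.387 -3.279 1.304
v 3.869 -3.673 0.785
v 3.493 -4.061 1.996
v 4.09 -3.489 0.96
v 4.19 -3.268 1.194
v 4.151 -3.049 1.447
v 3.98 -2.87 1.676
v 3.707 -2.762 1.84
v 3.378 -2.743 1.911
v 3.051 -2.816 1.878
v 2.782 -2.97 1.745
v 2.618 -3.177 1.536
v 2.587 -3.401 1.287
v 2.694 -3.605 1.041
v 2.921 -3.752 0.84
v 3.229 -3.817 0.72
v 3.564 -3.789 0.7
v -0.506 -0.115 -1.377
v -0.075 -0.413 -1.778
v -0.114 -0.965 -0.323
v 0.127 -0.019 -1.536
v -0.042 0.319 -1.2
v -0.483 0.403 -0.969
v -0.938 0.183 -0.976
v -1.14 -0.211 -1.219
v -0.971 -0.549 -1.554
v -0.53 -0.633 -1.786
v -1.733 2.302 0.55
v -1.159 2.75 1.205
v -2.327 1.598 1.55
v -1.662 3.081 1.14
v -2.193 3.114 0.849
v -2.547 2.837 0.444
v -2.591 2.356 0.079
v -2.307 1.854 -0.106
v -1.804 1.523 -0.041
v -1.274 1.49 0.25
v -0.919 1.767 0.656
v -0.875 2.248 1.02
v 2.554 -0.52 3.077
v 2.975 -0.094 3.864
v 2.405 -1.886 3.896
v 2.826 -1.46 4.683
v 1.924 -1.179 4.392
v 2.016 -0.335 3.886
v 3.364 -1.645 3.874
v 3.456 -0.801 3.368
v 3.475 -0.79 4.356
v 2.586 -0.501 4.676
v 2.794 -1.479 3.084
v 1.905 -1.19 3.404
v 2.777 -0.187 3.399
v 2.603 -1.793 4.361
v 2.073 -1.627 4.19
v 2.32 -1.377 4.653
v 2.214 -0.329 3.412
v 2.461 -0.078 3.874
v 1.844 -0.716 4.184
v 2.919 -1.902 3.886
v 3.166 -1.651 4.348
v 3.06 -0.603 3.107
v 3.307 -0.353 3.57
v 3.536 -1.264 3.576
v 3.319 -0.346 4.15
v 3.232 -1.149 4.632
v 3.548 -1.258 4.156
v 3.602 -0.762 3.859
v 2.796 -0.176 4.338
v 2.709 -0.979 4.82
v 2.179 -0.814 4.649
v 2.233 -0.317 4.351
v 3.09 -0.585 4.628
v 2.671 -1.001 2.94
v 2.584 -1.804 3.422
v 3.147 -1.663 3.409
v 3.201 -1.166 3.111
v 2.148 -0.831 3.128
v 2.061 -1.634 3.61
v 1.778 -1.218 3.901
v 1.832 -0.722 3.604
v 2.29 -1.395 3.132
f 2 1 4
f 2 4 3
f 4 1 5
f 4 5 3
f 5 1 6
f 5 6 3
f 6 1 7
f 6 7 3
f 7 1 8
f 7 8 3
f 8 1 9
f 8 9 3
f 9 1 10
f 9 10 3
f 10 1 11
f 10 11 3
f 11 1 12
f 11 12 3
f 12 1 13
f 12 13 3
f 13 1 14
f 13 14 3
f 14 1 15
f 14 15 3
f 15 1 16
f 15 16 3
f 16 1 17
f 16 17 3
f 17 1 2
f 17 2 3
f 19 18 21
f 19 21 20
f 21 18 22
f 21 22 20
f 22 18 23
f 22 23 20
f 23 18 24
f 23 24 20
f 24 18 25
f 24 25 20
f 25 18 26
f 25 26 20
f 26 18 27
f 26 27 20
f 27 18 19
f 27 19 20
f 29 28 31
f 29 31 30
f 31 28 32
f 31 32 30
f 32 28 33
f 32 33 30
f 33 28 34
f 33 34 30
f 34 28 35
f 34 35 30
f 35 28 36
f 35 36 30
f 36 28 37
f 36 37 30
f 37 28 38
f 37 38 30
f 38 28 39
f 38 39 30
f 39 28 29
f 39 29 30
f 40 77 56
f 77 51 80
f 56 80 45
f 77 80 56
f 40 56 52
f 56 45 57
f 52 57 41
f 56 57 52
f 40 52 61
f 52 41 62
f 61 62 47
f 52 62 61
f 40 61 73
f 61 47 76
f 73 76 50
f 61 76 73
f 40 73 77
f 73 50 81
f 77 81 51
f 73 81 77
f 41 57 68
f 57 45 71
f 68 71 49
f 57 71 68
f 45 80 58
f 80 51 79
f 58 79 44
f 80 79 58
f 51 81 78
f 81 50 74
f 78 74 42
f 81 74 78
f 50 76 75
f 76 47 63
f 75 63 46
f 76 63 75
f 47 62 67
f 62 41 64
f 67 64 48
f 62 64 67
f 43 69 55
f 69 49 70
f 55 70 44
f 69 70 55
f 43 55 53
f 55 44 54
f 53 54 42
f 55 54 53
f 43 53 60
f 53 42 59
f 60 59 46
f 53 59 60
f 43 60 65
f 60 46 66
f 65 66 48
f 60 66 65
f 43 65 69
f 65 48 72
f 69 72 49
f 65 72 69
f 44 70 58
f 70 49 71
f 58 71 45
f 70 71 58
f 42 54 78
f 54 44 79
f 78 79 51
f 54 79 78
f 46 59 75
f 59 42 74
f 75 74 50
f 59 74 75
f 48 66 67
f 66 46 63
f 67 63 47
f 66 63 67
f 49 72 68
f 72 48 64
f 68 64 41
f 72 64 68



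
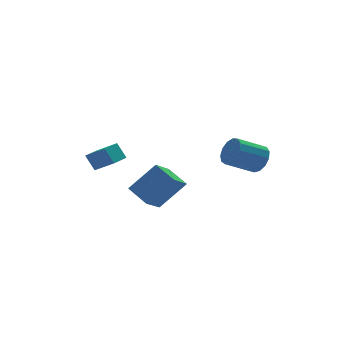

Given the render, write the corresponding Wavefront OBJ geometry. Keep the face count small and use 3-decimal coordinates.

v -3.808 2.31 -0.783
v -2.994 1.44 -0.068
v -4.181 2.751 0.177
v -3.367 1.881 0.892
v -2.833 3.199 -0.812
v -2.019 2.329 -0.097
v -3.206 3.64 0.148
v -2.392 2.77 0.863
v -1.073 -0.303 -2.921
v -2.118 -1.215 -2.145
v -1.637 0.944 -2.214
v -2.682 0.031 -1.438
v 0.362 -0.571 -1.302
v -0.683 -1.484 -0.526
v -0.202 0.675 -0.595
v -1.247 -0.237 0.181
v 4.357 -0.88 0.093
v 4.718 -1.392 0.795
v 3.044 -1.431 1.628
v 2.683 -0.92 0.927
v 4.776 -0.884 0.935
v 3.102 -0.924 1.768
v 4.701 -0.375 0.808
v 3.027 -0.415 1.641
v 4.516 -0.027 0.454
v 2.843 -0.066 1.287
v 4.281 0.05 -0.014
v 2.608 0.011 0.819
v 4.07 -0.167 -0.448
v 2.397 -0.207 0.385
v 3.95 -0.612 -0.71
v 2.277 -0.651 0.123
v 3.959 -1.141 -0.717
v 2.286 -1.181 0.116
v 4.095 -1.588 -0.467
v 2.421 -1.627 0.366
v 4.313 -1.81 -0.039
v 2.639 -1.849 0.795
v 4.545 -1.737 0.432
v 2.872 -1.776 1.265
f 2 4 1
f 5 2 1
f 1 4 3
f 3 5 1
f 2 8 4
f 6 2 5
f 6 8 2
f 4 8 3
f 7 5 3
f 3 8 7
f 7 6 5
f 8 6 7
f 10 12 9
f 13 10 9
f 9 12 11
f 11 13 9
f 10 16 12
f 14 10 13
f 14 16 10
f 12 16 11
f 15 13 11
f 11 16 15
f 15 14 13
f 16 14 15
f 18 17 21
f 18 21 19
f 19 21 22
f 19 22 20
f 21 17 23
f 21 23 22
f 22 23 24
f 22 24 20
f 23 17 25
f 23 25 24
f 24 25 26
f 24 26 20
f 25 17 27
f 25 27 26
f 26 27 28
f 26 28 20
f 27 17 29
f 27 29 28
f 28 29 30
f 28 30 20
f 29 17 31
f 29 31 30
f 30 31 32
f 30 32 20
f 31 17 33
f 31 33 32
f 32 33 34
f 32 34 20
f 33 17 35
f 33 35 34
f 34 35 36
f 34 36 20
f 35 17 37
f 35 37 36
f 36 37 38
f 36 38 20
f 37 17 39
f 37 39 38
f 38 39 40
f 38 40 20
f 39 17 18
f 39 18 40
f 40 18 19
f 40 19 20



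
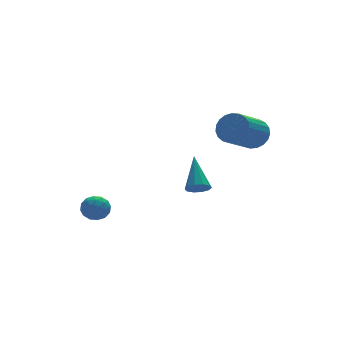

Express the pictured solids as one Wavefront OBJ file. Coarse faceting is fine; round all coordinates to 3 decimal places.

v -3.666 3.182 -3.846
v -3.253 3.463 -3.305
v -2.707 2.637 -4.295
v -2.294 2.918 -3.754
v -2.799 2.403 -3.603
v -3.391 2.741 -3.325
v -2.569 3.359 -4.275
v -3.161 3.697 -3.997
v -2.575 3.573 -3.57
v -2.717 2.982 -3.155
v -3.243 3.118 -4.445
v -3.385 2.527 -4.03
v -3.543 3.371 -3.536
v -2.417 2.729 -4.064
v -2.713 2.427 -3.975
v -2.47 2.592 -3.657
v -3.625 2.946 -3.548
v -3.382 3.111 -3.23
v -3.115 2.488 -3.405
v -2.578 2.989 -4.37
v -2.335 3.154 -4.052
v -3.49 3.508 -3.943
v -3.247 3.673 -3.625
v -2.845 3.612 -4.195
v -2.902 3.6 -3.374
v -2.339 3.279 -3.638
v -2.5 3.539 -3.944
v -2.848 3.737 -3.781
v -2.986 3.253 -3.13
v -2.422 2.932 -3.394
v -2.719 2.63 -3.305
v -3.067 2.828 -3.142
v -2.587 3.317 -3.286
v -3.538 3.168 -4.206
v -2.974 2.847 -4.47
v -2.893 3.272 -4.458
v -3.241 3.47 -4.295
v -3.621 2.821 -3.962
v -3.058 2.5 -4.226
v -3.112 2.363 -3.819
v -3.46 2.561 -3.656
v -3.373 2.783 -4.314
v -0.2 -1.807 -0.916
v 0.152 -2.178 -0.643
v 0.24 -0.453 0.356
v 0.344 -2.006 -0.893
v 0.328 -1.758 -1.151
v 0.11 -1.529 -1.32
v -0.226 -1.406 -1.334
v -0.553 -1.436 -1.189
v -0.744 -1.608 -0.94
v -0.728 -1.856 -0.682
v -0.51 -2.085 -0.513
v -0.174 -2.208 -0.498
v 3.024 -0.641 1.277
v 3.563 -1.089 1.739
v 2.156 -1.828 2.665
v 1.616 -1.379 2.203
v 3.533 -0.796 1.926
v 2.125 -1.535 2.853
v 3.415 -0.477 2.002
v 2.007 -1.215 2.928
v 3.229 -0.185 1.952
v 1.821 -0.924 2.878
v 3.008 0.028 1.785
v 1.6 -0.711 2.712
v 2.789 0.125 1.531
v 1.382 -0.614 2.457
v 2.611 0.09 1.232
v 1.204 -0.649 2.159
v 2.505 -0.072 0.942
v 1.097 -0.811 1.868
v 2.488 -0.331 0.709
v 1.08 -1.07 1.635
v 2.564 -0.645 0.574
v 1.156 -1.384 1.5
v 2.719 -0.957 0.561
v 1.311 -1.696 1.487
v 2.927 -1.215 0.672
v 1.519 -1.954 1.598
v 3.152 -1.373 0.887
v 1.744 -2.112 1.813
v 3.355 -1.405 1.17
v 1.947 -2.144 2.096
v 3.5 -1.305 1.471
v 2.092 -2.044 2.397
f 1 38 17
f 38 12 41
f 17 41 6
f 38 41 17
f 1 17 13
f 17 6 18
f 13 18 2
f 17 18 13
f 1 13 22
f 13 2 23
f 22 23 8
f 13 23 22
f 1 22 34
f 22 8 37
f 34 37 11
f 22 37 34
f 1 34 38
f 34 11 42
f 38 42 12
f 34 42 38
f 2 18 29
f 18 6 32
f 29 32 10
f 18 32 29
f 6 41 19
f 41 12 40
f 19 40 5
f 41 40 19
f 12 42 39
f 42 11 35
f 39 35 3
f 42 35 39
f 11 37 36
f 37 8 24
f 36 24 7
f 37 24 36
f 8 23 28
f 23 2 25
f 28 25 9
f 23 25 28
f 4 30 16
f 30 10 31
f 16 31 5
f 30 31 16
f 4 16 14
f 16 5 15
f 14 15 3
f 16 15 14
f 4 14 21
f 14 3 20
f 21 20 7
f 14 20 21
f 4 21 26
f 21 7 27
f 26 27 9
f 21 27 26
f 4 26 30
f 26 9 33
f 30 33 10
f 26 33 30
f 5 31 19
f 31 10 32
f 19 32 6
f 31 32 19
f 3 15 39
f 15 5 40
f 39 40 12
f 15 40 39
f 7 20 36
f 20 3 35
f 36 35 11
f 20 35 36
f 9 27 28
f 27 7 24
f 28 24 8
f 27 24 28
f 10 33 29
f 33 9 25
f 29 25 2
f 33 25 29
f 44 43 46
f 44 46 45
f 46 43 47
f 46 47 45
f 47 43 48
f 47 48 45
f 48 43 49
f 48 49 45
f 49 43 50
f 49 50 45
f 50 43 51
f 50 51 45
f 51 43 52
f 51 52 45
f 52 43 53
f 52 53 45
f 53 43 54
f 53 54 45
f 54 43 44
f 54 44 45
f 56 55 59
f 56 59 57
f 57 59 60
f 57 60 58
f 59 55 61
f 59 61 60
f 60 61 62
f 60 62 58
f 61 55 63
f 61 63 62
f 62 63 64
f 62 64 58
f 63 55 65
f 63 65 64
f 64 65 66
f 64 66 58
f 65 55 67
f 65 67 66
f 66 67 68
f 66 68 58
f 67 55 69
f 67 69 68
f 68 69 70
f 68 70 58
f 69 55 71
f 69 71 70
f 70 71 72
f 70 72 58
f 71 55 73
f 71 73 72
f 72 73 74
f 72 74 58
f 73 55 75
f 73 75 74
f 74 75 76
f 74 76 58
f 75 55 77
f 75 77 76
f 76 77 78
f 76 78 58
f 77 55 79
f 77 79 78
f 78 79 80
f 78 80 58
f 79 55 81
f 79 81 80
f 80 81 82
f 80 82 58
f 81 55 83
f 81 83 82
f 82 83 84
f 82 84 58
f 83 55 85
f 83 85 84
f 84 85 86
f 84 86 58
f 85 55 56
f 85 56 86
f 86 56 57
f 86 57 58



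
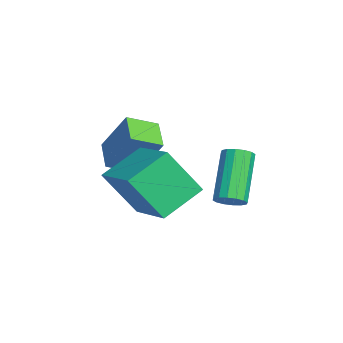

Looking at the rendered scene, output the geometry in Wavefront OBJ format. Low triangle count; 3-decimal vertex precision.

v 0.117 0.734 1.622
v 0.003 -0.383 3.277
v -0.678 2.032 2.443
v -0.792 0.915 4.099
v 1.952 1.465 2.241
v 1.838 0.348 3.897
v 1.157 2.763 3.063
v 1.043 1.646 4.718
v 1.298 3.61 2.56
v 1.69 3.474 2.935
v 0.375 3.874 4.456
v -0.018 4.01 4.08
v 1.725 3.758 2.89
v 0.409 4.158 4.411
v 1.645 4.003 2.757
v 0.329 4.403 4.277
v 1.472 4.142 2.571
v 0.156 4.542 4.091
v 1.253 4.139 2.381
v -0.063 4.539 3.902
v 1.045 3.994 2.24
v -0.271 4.394 3.76
v 0.905 3.746 2.184
v -0.41 4.146 3.705
v 0.871 3.462 2.229
v -0.445 3.862 3.75
v 0.951 3.217 2.363
v -0.365 3.617 3.883
v 1.124 3.078 2.549
v -0.192 3.478 4.069
v 1.343 3.081 2.738
v 0.027 3.481 4.259
v 1.551 3.226 2.88
v 0.235 3.626 4.4
v -2.354 0.938 2.181
v -2.085 -0.155 2.65
v -3.502 0.866 2.672
v -3.233 -0.227 3.141
v -1.747 1.747 3.719
v -1.478 0.654 4.188
v -2.895 1.675 4.21
v -2.626 0.582 4.679
f 2 4 1
f 5 2 1
f 1 4 3
f 3 5 1
f 2 8 4
f 6 2 5
f 6 8 2
f 4 8 3
f 7 5 3
f 3 8 7
f 7 6 5
f 8 6 7
f 10 9 13
f 10 13 11
f 11 13 14
f 11 14 12
f 13 9 15
f 13 15 14
f 14 15 16
f 14 16 12
f 15 9 17
f 15 17 16
f 16 17 18
f 16 18 12
f 17 9 19
f 17 19 18
f 18 19 20
f 18 20 12
f 19 9 21
f 19 21 20
f 20 21 22
f 20 22 12
f 21 9 23
f 21 23 22
f 22 23 24
f 22 24 12
f 23 9 25
f 23 25 24
f 24 25 26
f 24 26 12
f 25 9 27
f 25 27 26
f 26 27 28
f 26 28 12
f 27 9 29
f 27 29 28
f 28 29 30
f 28 30 12
f 29 9 31
f 29 31 30
f 30 31 32
f 30 32 12
f 31 9 33
f 31 33 32
f 32 33 34
f 32 34 12
f 33 9 10
f 33 10 34
f 34 10 11
f 34 11 12
f 36 38 35
f 39 36 35
f 35 38 37
f 37 39 35
f 36 42 38
f 40 36 39
f 40 42 36
f 38 42 37
f 41 39 37
f 37 42 41
f 41 40 39
f 42 40 41

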